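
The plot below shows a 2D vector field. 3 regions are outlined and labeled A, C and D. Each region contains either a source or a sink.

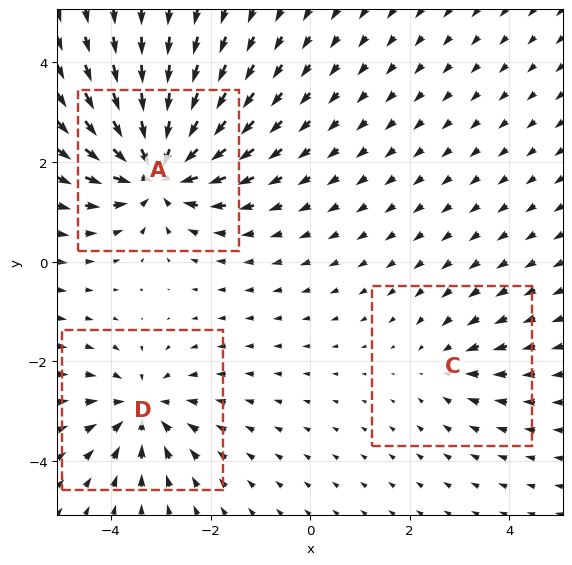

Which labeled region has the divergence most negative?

Divergence at each region's feature centre — A: about -6, C: about -2, D: about -4. Region A is most negative.

A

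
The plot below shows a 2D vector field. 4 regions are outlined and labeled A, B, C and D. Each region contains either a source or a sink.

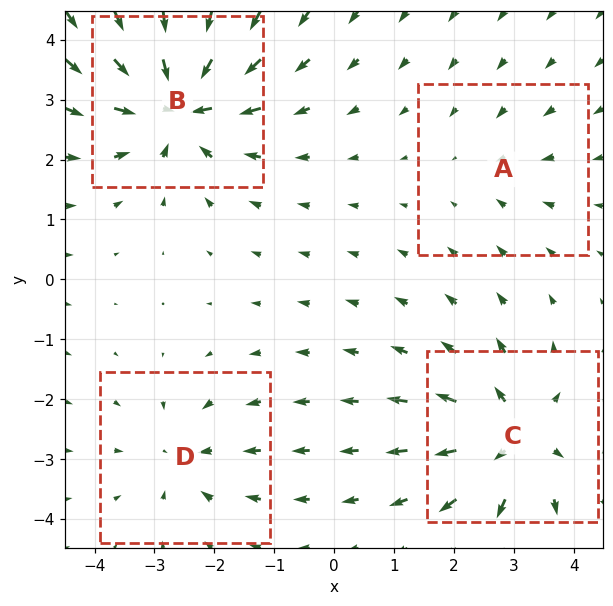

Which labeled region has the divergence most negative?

B

Divergence at each region's feature centre — A: about -2, B: about -7, C: about +6, D: about -4. Region B is most negative.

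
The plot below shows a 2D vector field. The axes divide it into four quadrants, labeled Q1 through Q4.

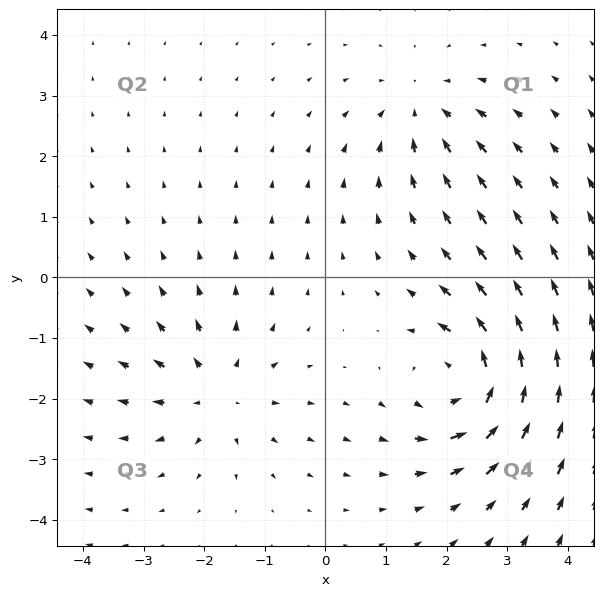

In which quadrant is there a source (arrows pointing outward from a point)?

Q3

The source sits at approximately (-1.8, -1.9), which lies in quadrant Q3. The divergence there is about +3, positive as expected for a source.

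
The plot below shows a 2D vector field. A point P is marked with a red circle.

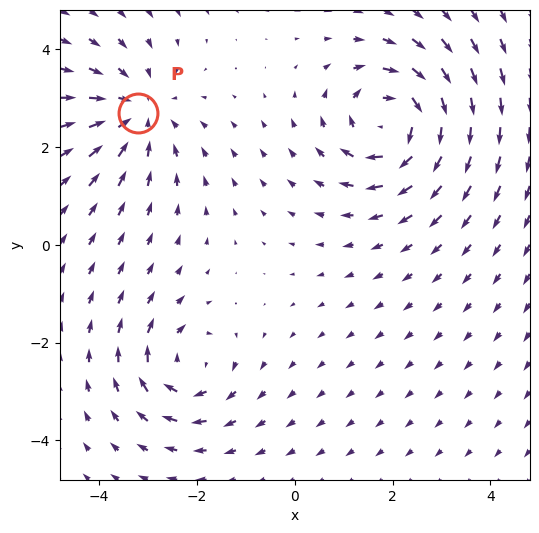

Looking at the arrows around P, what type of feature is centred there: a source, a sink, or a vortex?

sink

At P (-3.2, 2.7) the arrows converge inward. Divergence about -3, curl ≈0 — negative divergence with near-zero curl is a sink.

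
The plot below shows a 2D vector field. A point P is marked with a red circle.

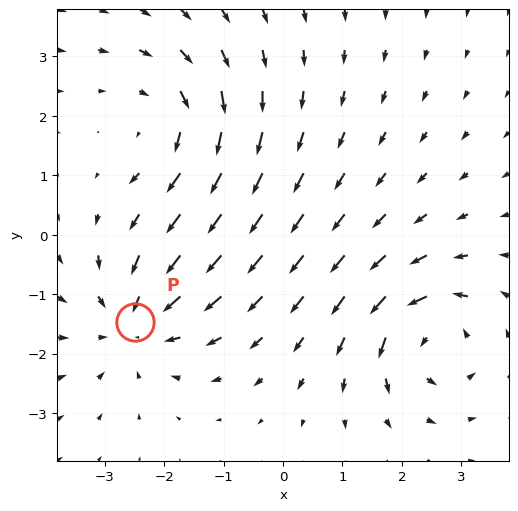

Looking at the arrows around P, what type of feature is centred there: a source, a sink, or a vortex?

sink

At P (-2.5, -1.5) the arrows converge inward. Divergence about -4, curl ≈0 — negative divergence with near-zero curl is a sink.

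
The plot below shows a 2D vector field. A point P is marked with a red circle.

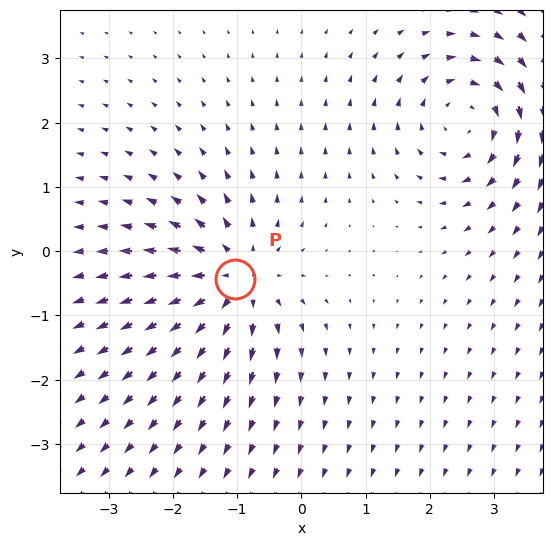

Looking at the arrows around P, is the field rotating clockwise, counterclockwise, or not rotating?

not rotating

Near P at (-1.0, -0.4) the arrows show no circulation. The curl there is ≈0.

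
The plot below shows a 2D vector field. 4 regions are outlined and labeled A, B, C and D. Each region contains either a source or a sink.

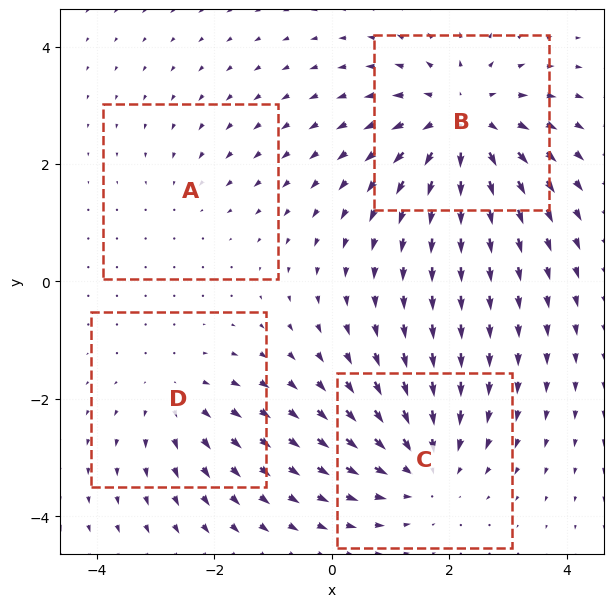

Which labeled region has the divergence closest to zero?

A

Divergence at each region's feature centre — A: about -2, B: about +6, C: about -4, D: about +3. Region A is closest to zero.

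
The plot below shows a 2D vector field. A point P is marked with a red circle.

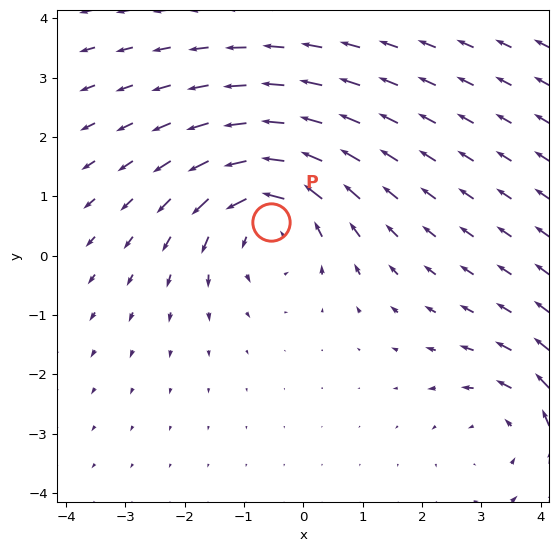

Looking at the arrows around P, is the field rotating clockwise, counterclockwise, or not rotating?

Near P at (-0.5, 0.6) the arrows circulate counterclockwise. The curl (z-component) there is about +4; positive curl means counterclockwise rotation.

counterclockwise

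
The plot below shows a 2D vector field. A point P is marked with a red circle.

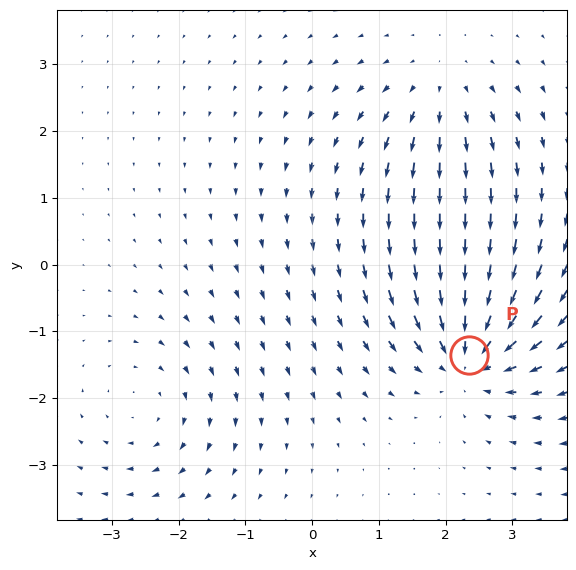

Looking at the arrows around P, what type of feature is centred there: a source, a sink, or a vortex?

sink

At P (2.4, -1.4) the arrows converge inward. Divergence about -5, curl ≈0 — negative divergence with near-zero curl is a sink.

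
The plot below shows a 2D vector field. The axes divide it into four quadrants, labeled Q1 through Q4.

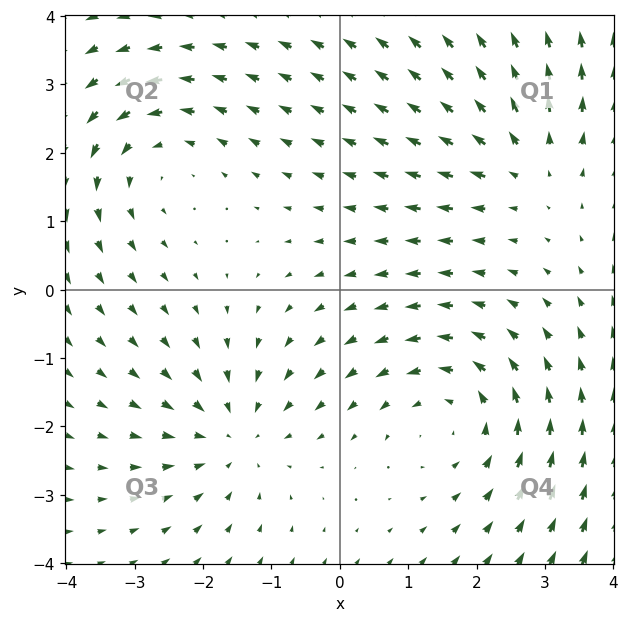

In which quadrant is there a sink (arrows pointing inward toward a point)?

The sink sits at approximately (-1.6, -2.1), which lies in quadrant Q3. The divergence there is about -4, negative as expected for a sink.

Q3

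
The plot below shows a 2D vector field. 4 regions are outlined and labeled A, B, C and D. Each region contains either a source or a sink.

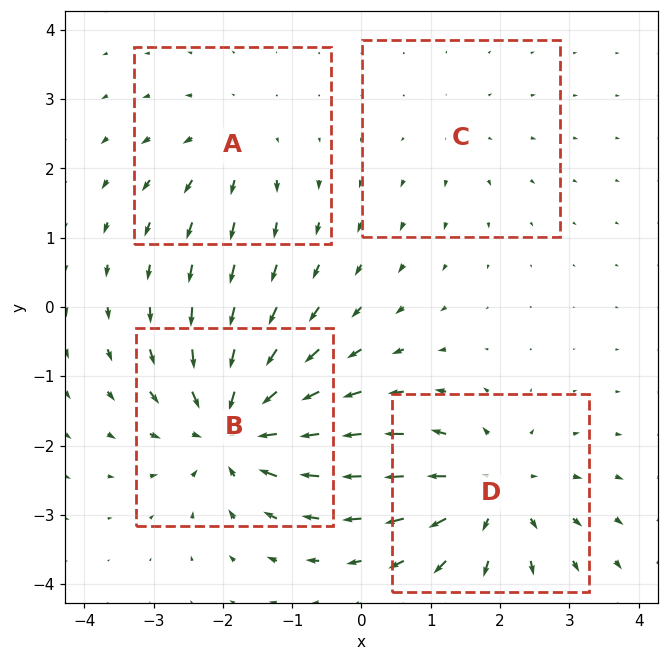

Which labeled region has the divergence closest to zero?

Divergence at each region's feature centre — A: about +3, B: about -7, C: about +2, D: about +5. Region C is closest to zero.

C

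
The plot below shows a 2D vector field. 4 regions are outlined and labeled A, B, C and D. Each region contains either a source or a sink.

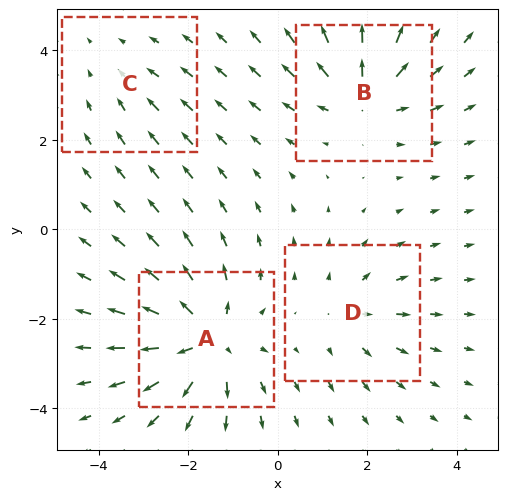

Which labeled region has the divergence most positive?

Divergence at each region's feature centre — A: about +7, B: about +5, C: about -2, D: about +3. Region A is most positive.

A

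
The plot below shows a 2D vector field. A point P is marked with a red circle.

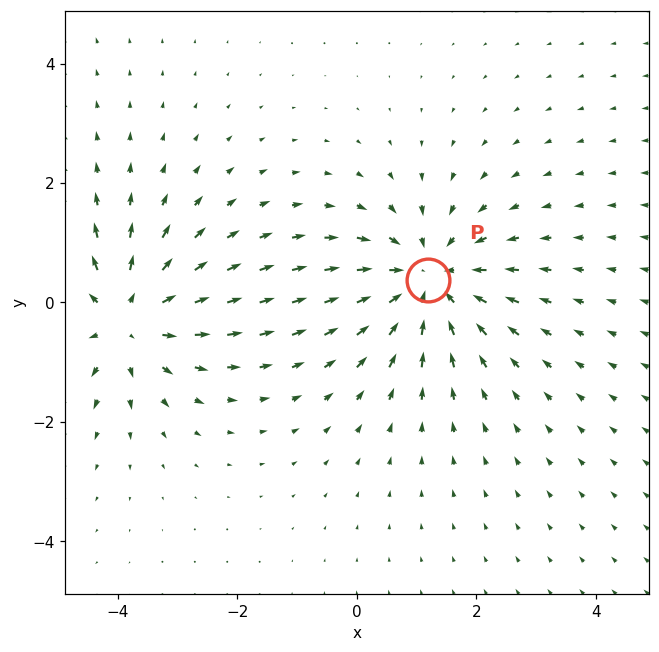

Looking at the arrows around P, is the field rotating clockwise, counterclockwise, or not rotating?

Near P at (1.2, 0.4) the arrows show no circulation. The curl there is ≈0.

not rotating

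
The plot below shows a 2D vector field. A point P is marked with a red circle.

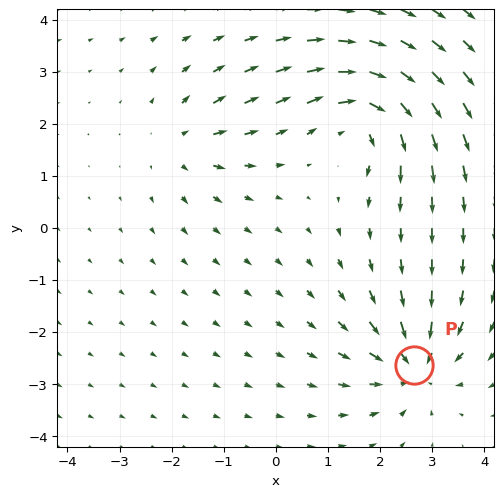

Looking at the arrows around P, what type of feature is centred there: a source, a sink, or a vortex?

sink

At P (2.7, -2.6) the arrows converge inward. Divergence about -5, curl ≈0 — negative divergence with near-zero curl is a sink.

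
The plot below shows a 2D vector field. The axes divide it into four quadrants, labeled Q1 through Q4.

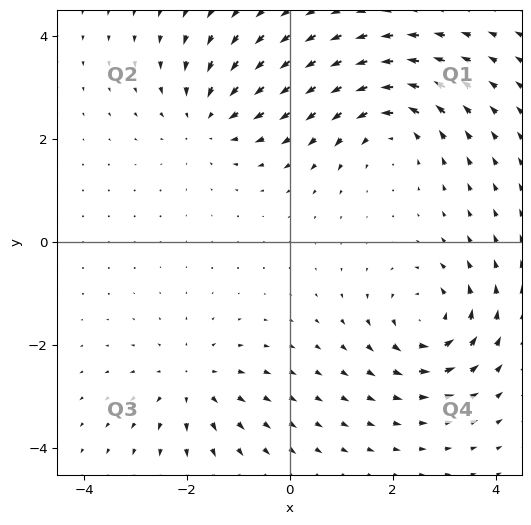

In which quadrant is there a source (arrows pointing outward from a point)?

The source sits at approximately (-1.9, -2.7), which lies in quadrant Q3. The divergence there is about +4, positive as expected for a source.

Q3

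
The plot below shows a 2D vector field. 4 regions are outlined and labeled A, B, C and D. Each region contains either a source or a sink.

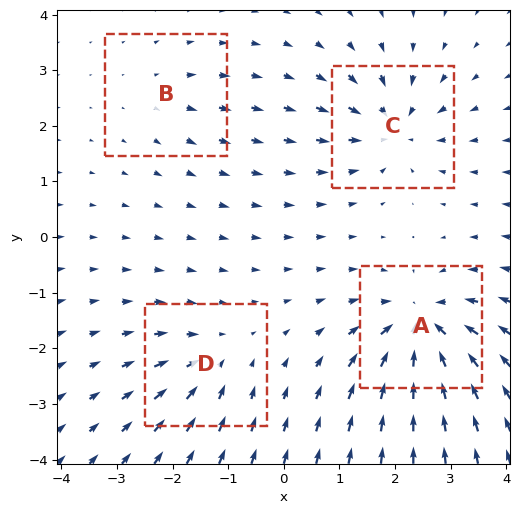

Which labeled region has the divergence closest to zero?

Divergence at each region's feature centre — A: about -8, B: about +3, C: about -6, D: about -4. Region B is closest to zero.

B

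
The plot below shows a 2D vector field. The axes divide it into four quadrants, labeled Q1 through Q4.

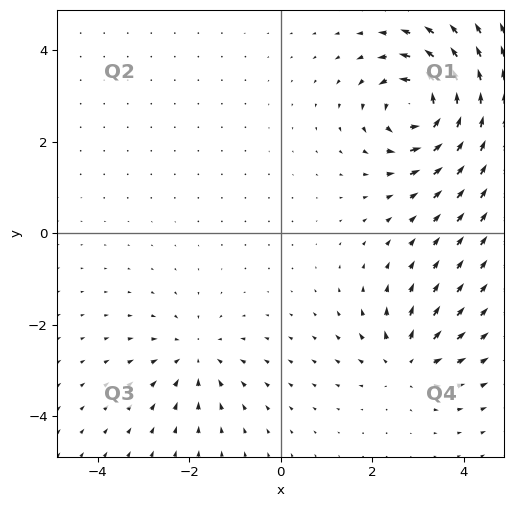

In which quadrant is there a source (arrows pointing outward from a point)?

The source sits at approximately (2.7, -2.8), which lies in quadrant Q4. The divergence there is about +4, positive as expected for a source.

Q4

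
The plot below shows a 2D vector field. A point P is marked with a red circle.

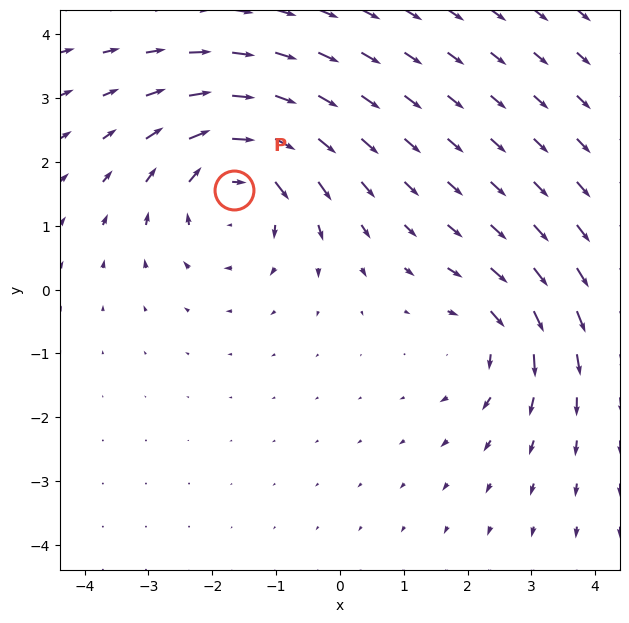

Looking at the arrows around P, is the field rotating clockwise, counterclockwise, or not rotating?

clockwise

Near P at (-1.7, 1.6) the arrows circulate clockwise. The curl (z-component) there is about -4; negative curl means clockwise rotation.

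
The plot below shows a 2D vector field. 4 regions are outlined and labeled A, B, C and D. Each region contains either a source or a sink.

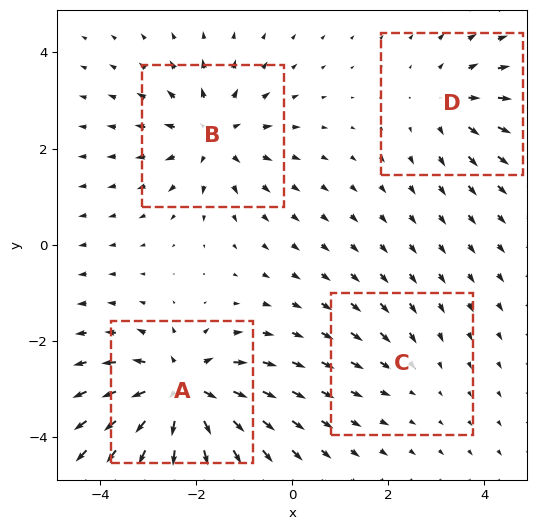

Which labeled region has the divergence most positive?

A

Divergence at each region's feature centre — A: about +8, B: about +5, C: about -2, D: about +4. Region A is most positive.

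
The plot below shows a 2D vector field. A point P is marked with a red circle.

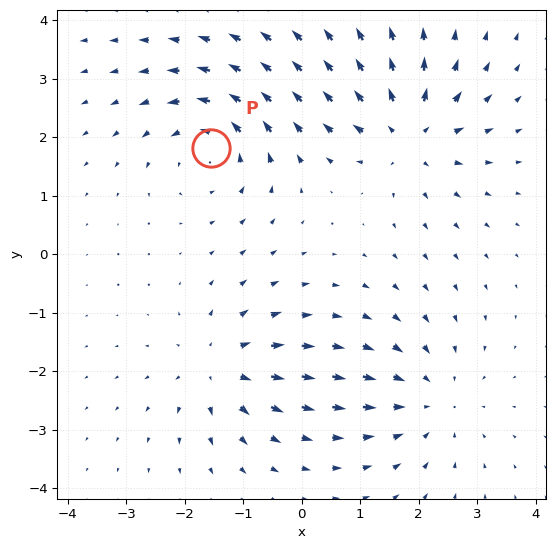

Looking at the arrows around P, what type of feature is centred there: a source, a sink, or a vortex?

vortex

At P (-1.5, 1.8) the arrows circulate counterclockwise. Divergence ≈0, curl about +4 — near-zero divergence with nonzero curl is a vortex.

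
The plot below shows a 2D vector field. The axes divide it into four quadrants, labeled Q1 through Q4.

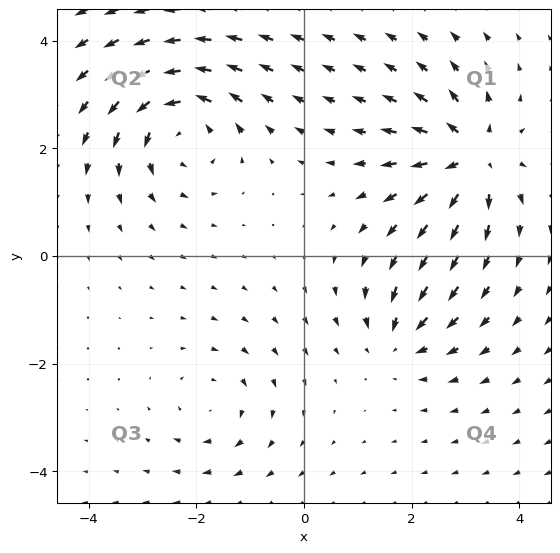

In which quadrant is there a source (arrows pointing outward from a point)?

The source sits at approximately (3.1, 1.8), which lies in quadrant Q1. The divergence there is about +6, positive as expected for a source.

Q1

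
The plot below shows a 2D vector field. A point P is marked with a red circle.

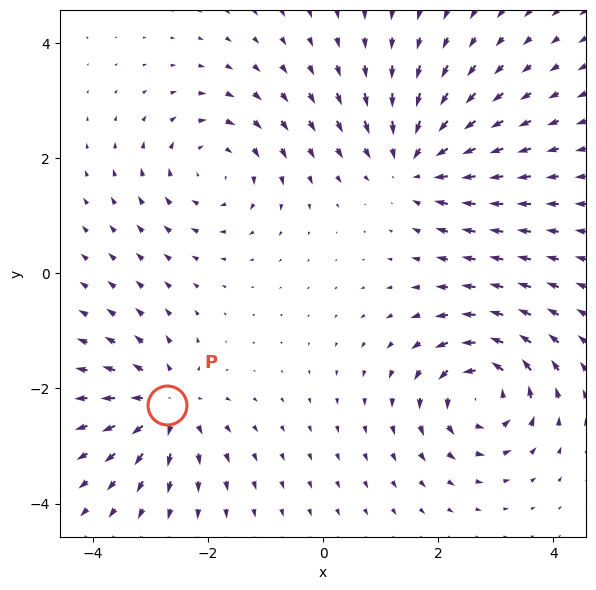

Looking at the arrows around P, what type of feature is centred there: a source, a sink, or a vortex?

source

At P (-2.7, -2.3) the arrows spread outward. Divergence about +6, curl ≈0 — positive divergence with near-zero curl is a source.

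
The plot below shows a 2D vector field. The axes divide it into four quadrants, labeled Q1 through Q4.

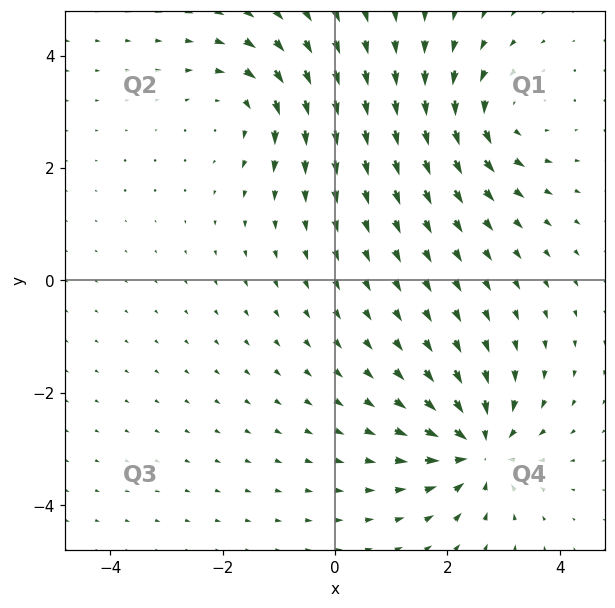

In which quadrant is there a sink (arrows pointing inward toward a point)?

The sink sits at approximately (2.6, -3.0), which lies in quadrant Q4. The divergence there is about -6, negative as expected for a sink.

Q4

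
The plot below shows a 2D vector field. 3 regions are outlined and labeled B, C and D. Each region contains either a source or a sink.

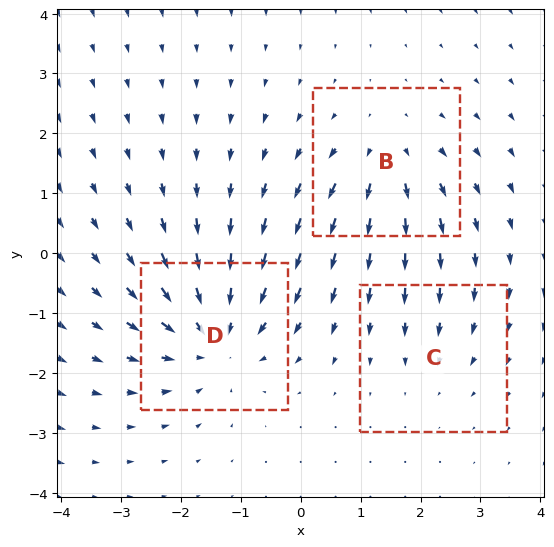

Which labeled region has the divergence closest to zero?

C

Divergence at each region's feature centre — B: about +3, C: about -2, D: about -5. Region C is closest to zero.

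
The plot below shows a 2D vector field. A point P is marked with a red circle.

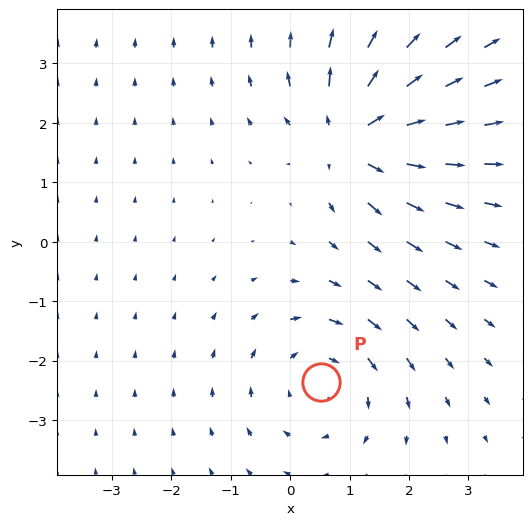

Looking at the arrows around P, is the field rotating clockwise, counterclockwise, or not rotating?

clockwise

Near P at (0.5, -2.4) the arrows circulate clockwise. The curl (z-component) there is about -2; negative curl means clockwise rotation.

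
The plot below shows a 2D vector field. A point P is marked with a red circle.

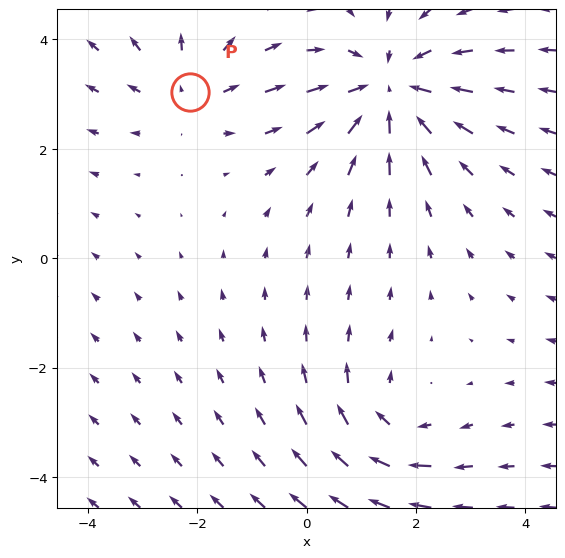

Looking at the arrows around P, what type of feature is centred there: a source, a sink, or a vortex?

At P (-2.1, 3.0) the arrows spread outward. Divergence about +2, curl ≈0 — positive divergence with near-zero curl is a source.

source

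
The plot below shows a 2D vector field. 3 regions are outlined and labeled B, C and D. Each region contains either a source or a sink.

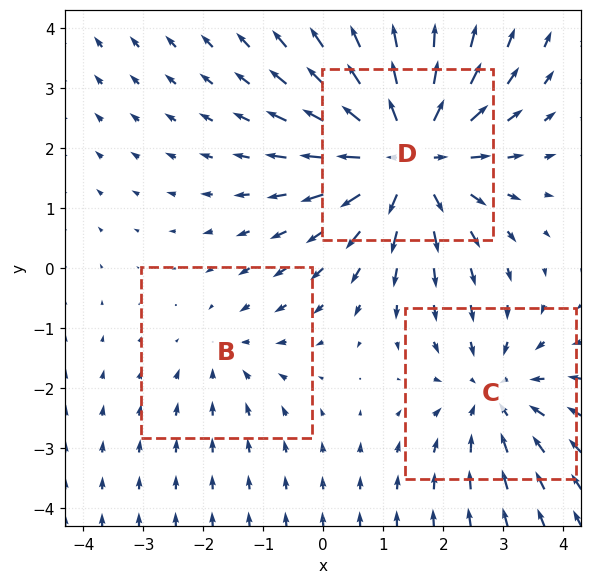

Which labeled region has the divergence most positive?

Divergence at each region's feature centre — B: about -2, C: about -3, D: about +5. Region D is most positive.

D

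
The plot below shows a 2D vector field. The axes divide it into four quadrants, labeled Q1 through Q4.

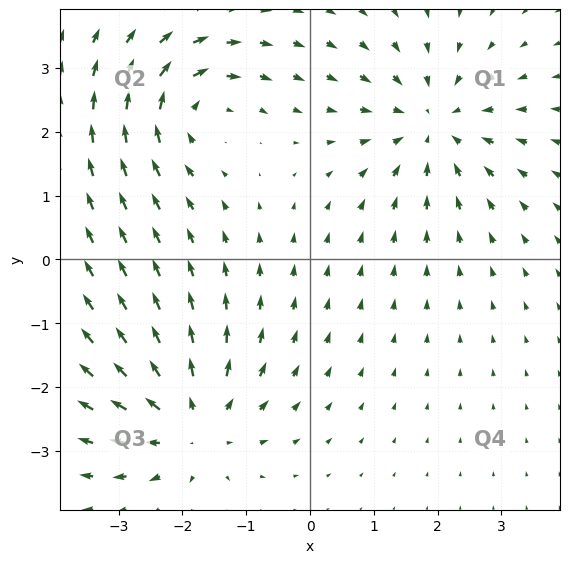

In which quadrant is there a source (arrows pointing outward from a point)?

Q3

The source sits at approximately (-1.9, -2.6), which lies in quadrant Q3. The divergence there is about +5, positive as expected for a source.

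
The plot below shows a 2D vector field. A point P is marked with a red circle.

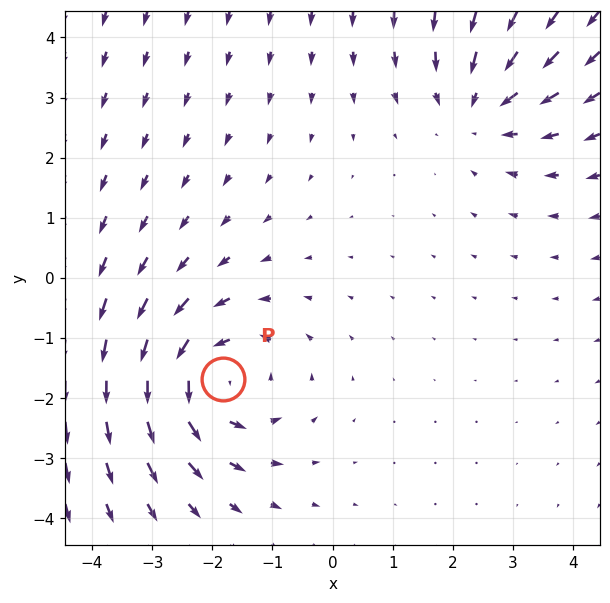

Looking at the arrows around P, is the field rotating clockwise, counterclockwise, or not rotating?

counterclockwise

Near P at (-1.8, -1.7) the arrows circulate counterclockwise. The curl (z-component) there is about +4; positive curl means counterclockwise rotation.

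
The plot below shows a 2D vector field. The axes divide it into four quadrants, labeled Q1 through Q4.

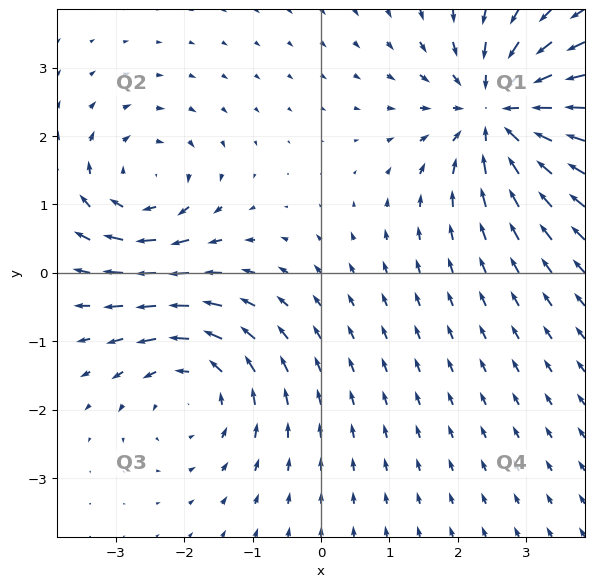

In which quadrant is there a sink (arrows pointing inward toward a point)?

The sink sits at approximately (2.6, 2.4), which lies in quadrant Q1. The divergence there is about -5, negative as expected for a sink.

Q1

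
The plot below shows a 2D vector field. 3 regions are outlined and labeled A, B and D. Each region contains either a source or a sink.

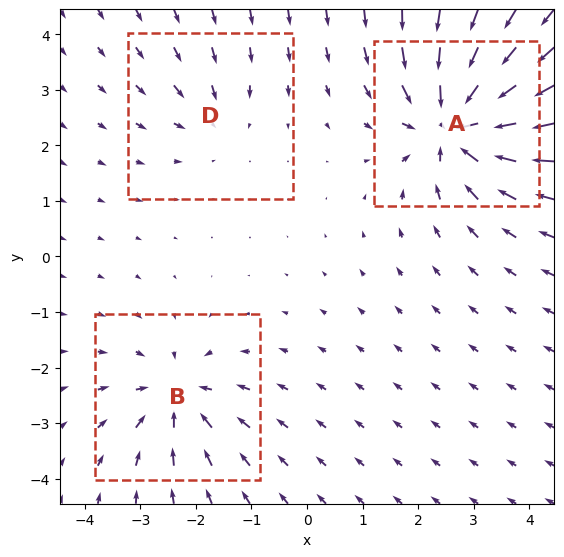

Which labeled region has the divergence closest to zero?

Divergence at each region's feature centre — A: about -6, B: about -4, D: about -2. Region D is closest to zero.

D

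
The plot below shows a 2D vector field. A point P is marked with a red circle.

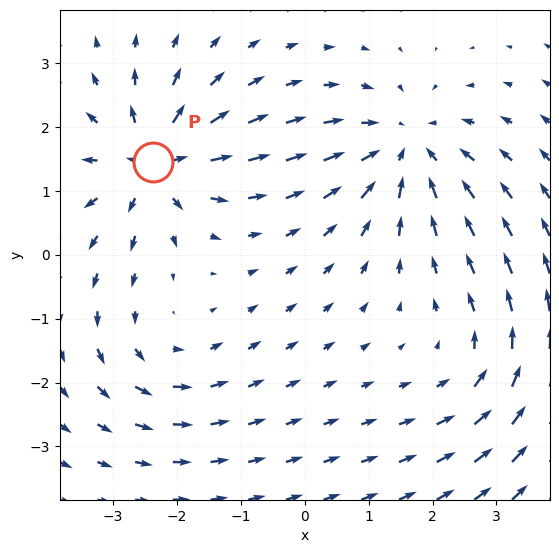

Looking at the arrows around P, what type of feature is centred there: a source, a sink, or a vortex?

source

At P (-2.4, 1.4) the arrows spread outward. Divergence about +5, curl ≈0 — positive divergence with near-zero curl is a source.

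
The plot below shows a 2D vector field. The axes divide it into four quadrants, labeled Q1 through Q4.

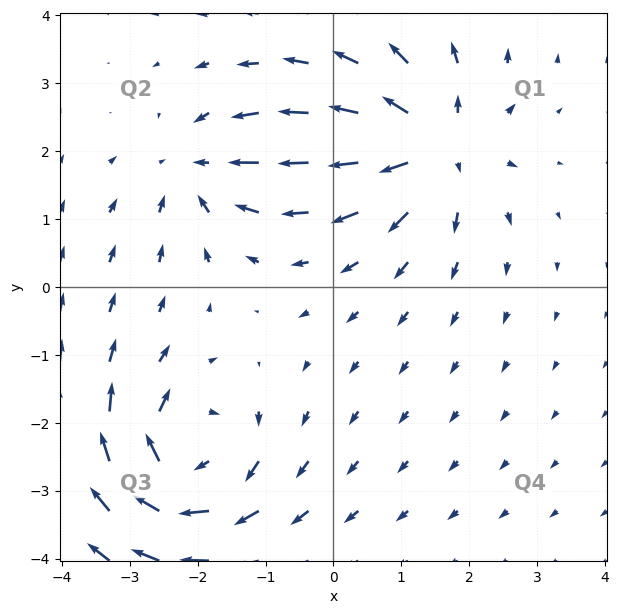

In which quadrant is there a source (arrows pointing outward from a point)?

The source sits at approximately (1.5, 2.1), which lies in quadrant Q1. The divergence there is about +5, positive as expected for a source.

Q1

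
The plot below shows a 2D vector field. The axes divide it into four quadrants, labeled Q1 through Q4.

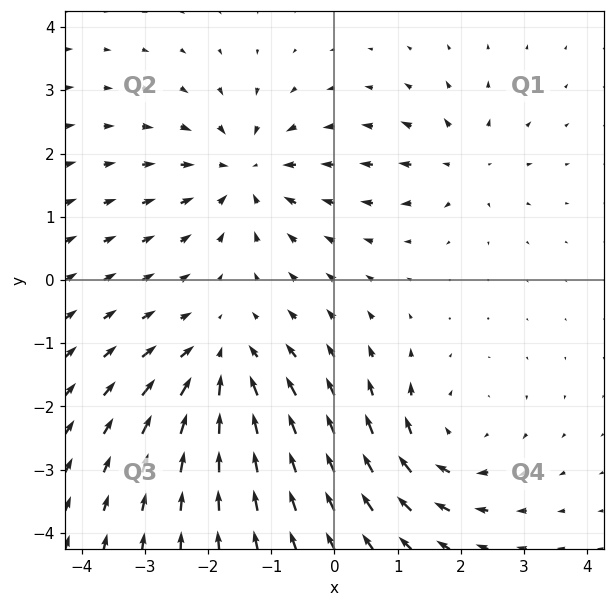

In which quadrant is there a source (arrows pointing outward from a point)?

The source sits at approximately (2.0, 1.8), which lies in quadrant Q1. The divergence there is about +4, positive as expected for a source.

Q1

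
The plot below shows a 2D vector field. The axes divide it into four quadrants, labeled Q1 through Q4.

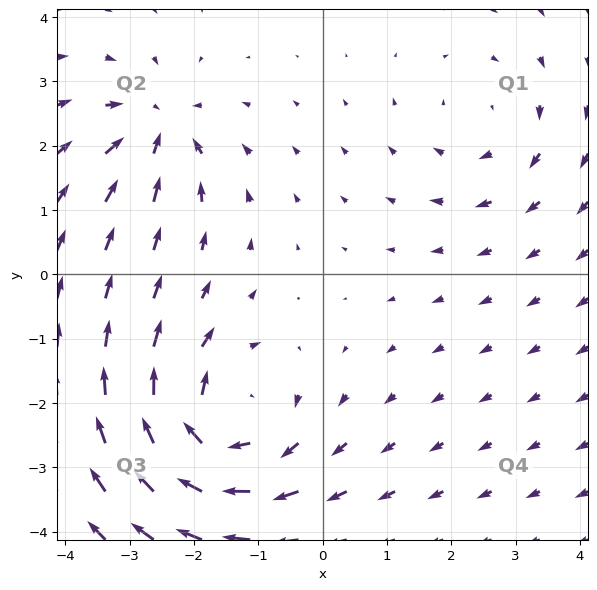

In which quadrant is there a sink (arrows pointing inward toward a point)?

Q2

The sink sits at approximately (-2.6, 2.2), which lies in quadrant Q2. The divergence there is about -4, negative as expected for a sink.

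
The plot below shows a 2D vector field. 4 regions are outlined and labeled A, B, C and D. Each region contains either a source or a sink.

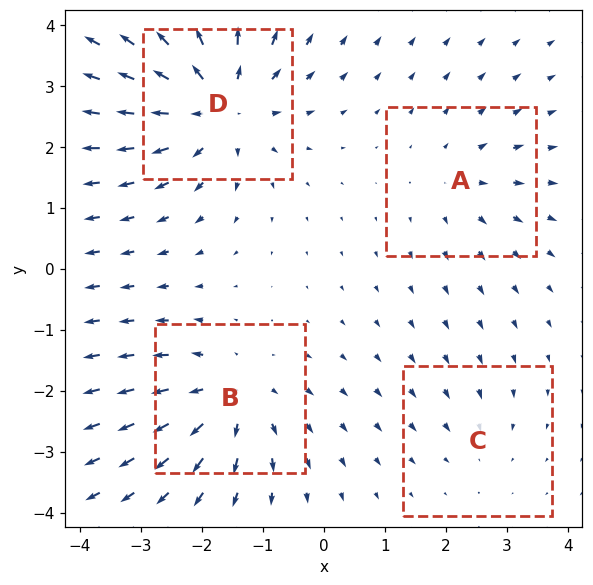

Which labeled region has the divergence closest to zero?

Divergence at each region's feature centre — A: about +3, B: about +5, C: about -2, D: about +7. Region C is closest to zero.

C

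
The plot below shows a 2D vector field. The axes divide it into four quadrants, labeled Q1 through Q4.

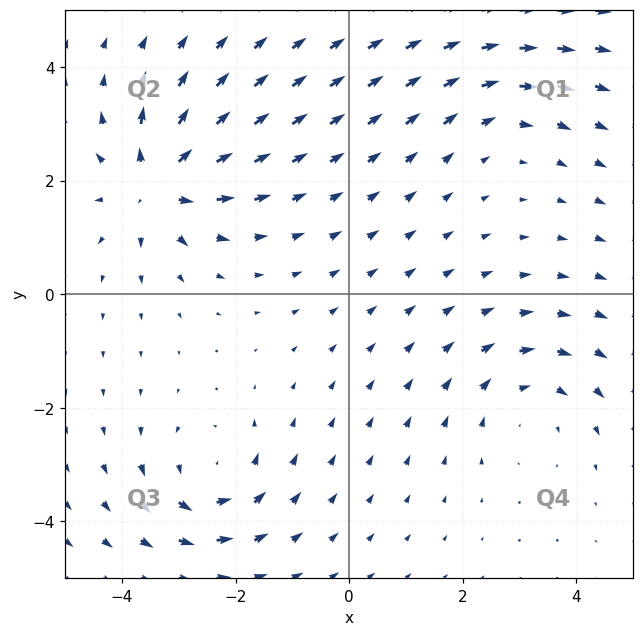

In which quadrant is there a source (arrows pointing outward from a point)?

Q2

The source sits at approximately (-3.4, 1.9), which lies in quadrant Q2. The divergence there is about +5, positive as expected for a source.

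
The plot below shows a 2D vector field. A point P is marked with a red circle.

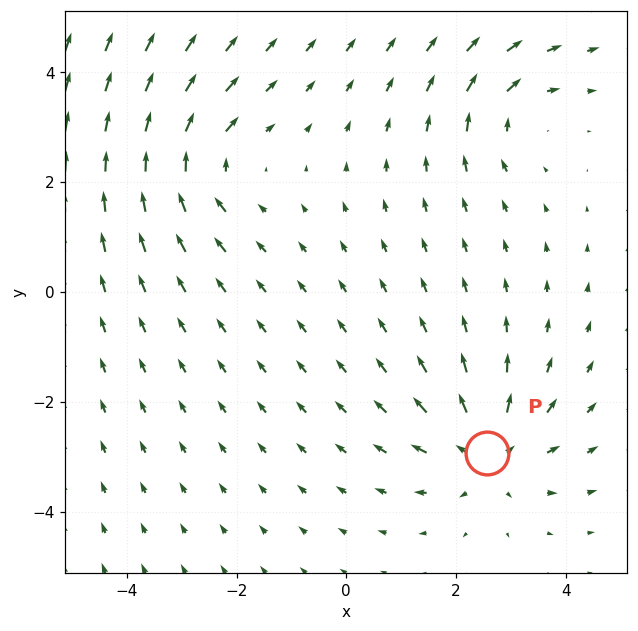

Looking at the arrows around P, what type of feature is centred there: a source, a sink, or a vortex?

At P (2.6, -2.9) the arrows spread outward. Divergence about +4, curl ≈0 — positive divergence with near-zero curl is a source.

source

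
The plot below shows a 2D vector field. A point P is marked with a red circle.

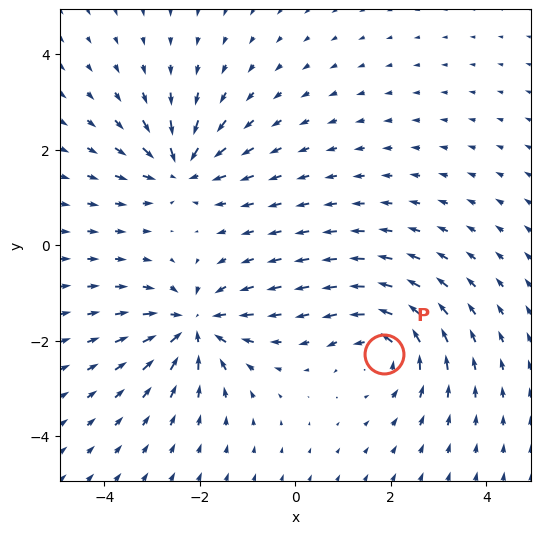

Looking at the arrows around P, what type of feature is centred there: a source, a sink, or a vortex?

At P (1.9, -2.3) the arrows circulate counterclockwise. Divergence ≈0, curl about +4 — near-zero divergence with nonzero curl is a vortex.

vortex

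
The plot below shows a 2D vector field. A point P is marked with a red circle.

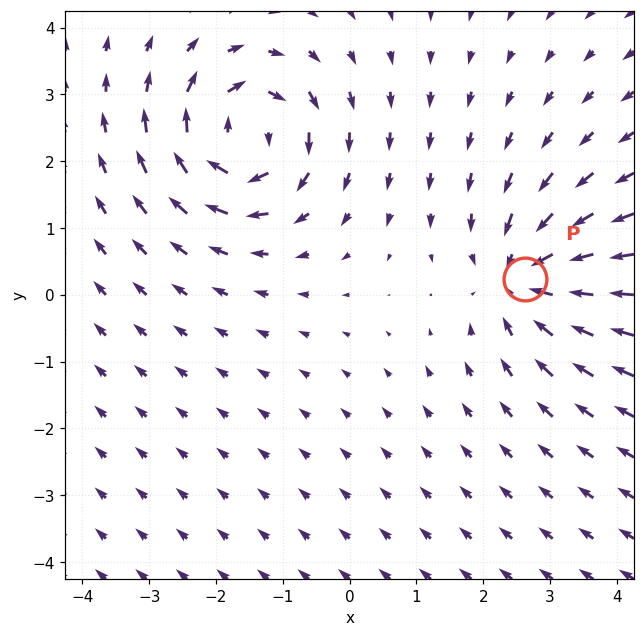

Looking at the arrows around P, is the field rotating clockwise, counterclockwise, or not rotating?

not rotating

Near P at (2.6, 0.2) the arrows show no circulation. The curl there is ≈0.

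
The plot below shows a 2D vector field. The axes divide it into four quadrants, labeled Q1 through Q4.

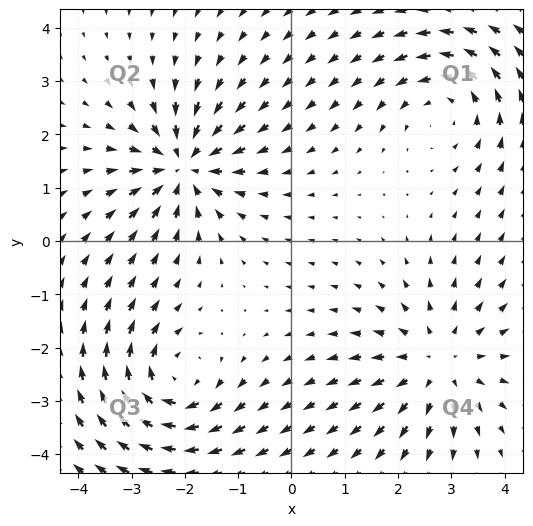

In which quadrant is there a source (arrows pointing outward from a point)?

The source sits at approximately (2.8, -2.3), which lies in quadrant Q4. The divergence there is about +3, positive as expected for a source.

Q4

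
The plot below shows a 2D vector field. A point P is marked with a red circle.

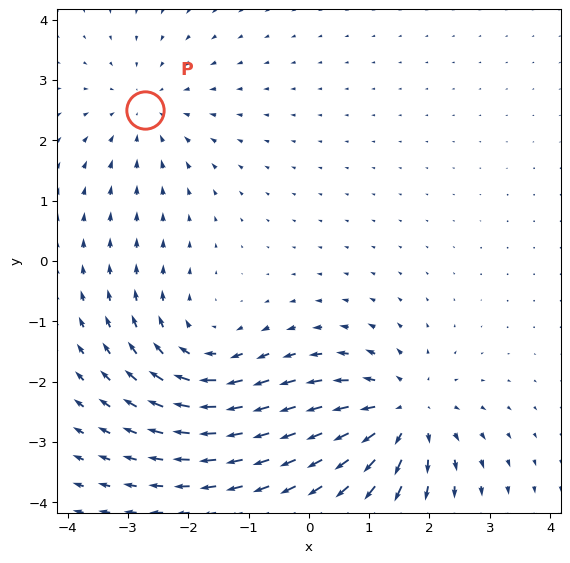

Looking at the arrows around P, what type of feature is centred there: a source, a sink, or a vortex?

sink

At P (-2.7, 2.5) the arrows converge inward. Divergence about -3, curl ≈0 — negative divergence with near-zero curl is a sink.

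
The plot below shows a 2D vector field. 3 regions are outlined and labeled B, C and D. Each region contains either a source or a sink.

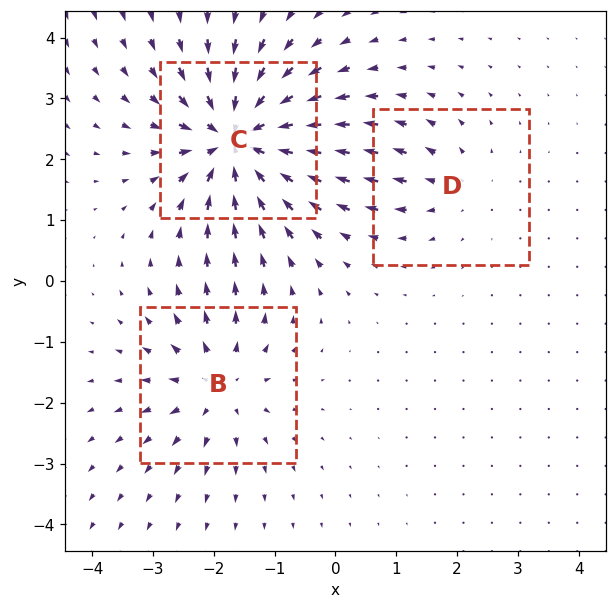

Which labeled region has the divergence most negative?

C

Divergence at each region's feature centre — B: about +4, C: about -6, D: about +2. Region C is most negative.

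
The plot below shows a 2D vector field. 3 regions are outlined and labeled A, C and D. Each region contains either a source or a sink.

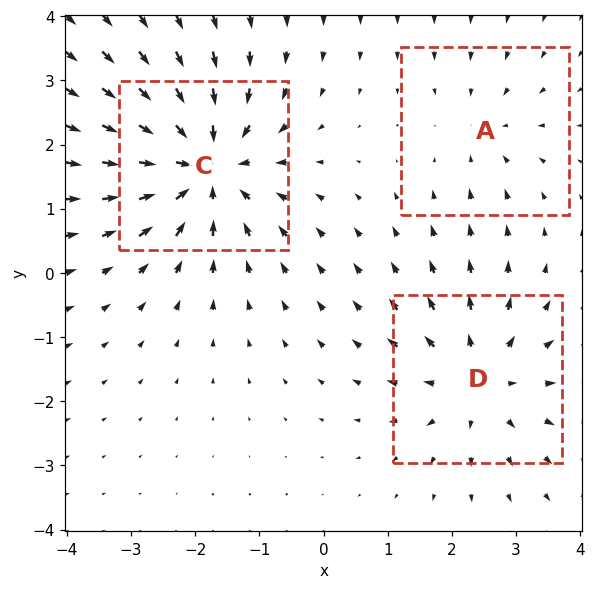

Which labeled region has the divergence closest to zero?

Divergence at each region's feature centre — A: about -2, C: about -5, D: about +3. Region A is closest to zero.

A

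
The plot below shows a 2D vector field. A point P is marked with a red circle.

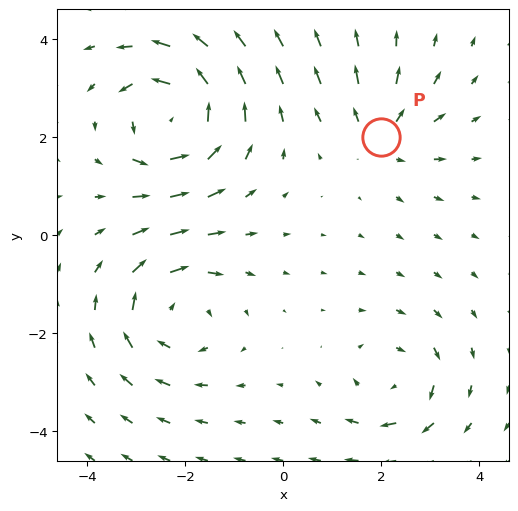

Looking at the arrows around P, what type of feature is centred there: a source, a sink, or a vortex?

source

At P (2.0, 2.0) the arrows spread outward. Divergence about +3, curl ≈0 — positive divergence with near-zero curl is a source.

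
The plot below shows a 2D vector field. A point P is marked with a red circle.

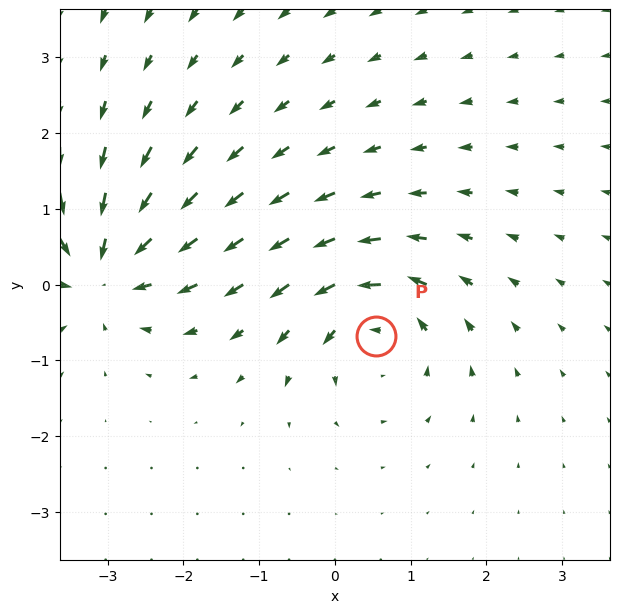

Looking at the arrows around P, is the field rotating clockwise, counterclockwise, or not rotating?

Near P at (0.5, -0.7) the arrows circulate counterclockwise. The curl (z-component) there is about +5; positive curl means counterclockwise rotation.

counterclockwise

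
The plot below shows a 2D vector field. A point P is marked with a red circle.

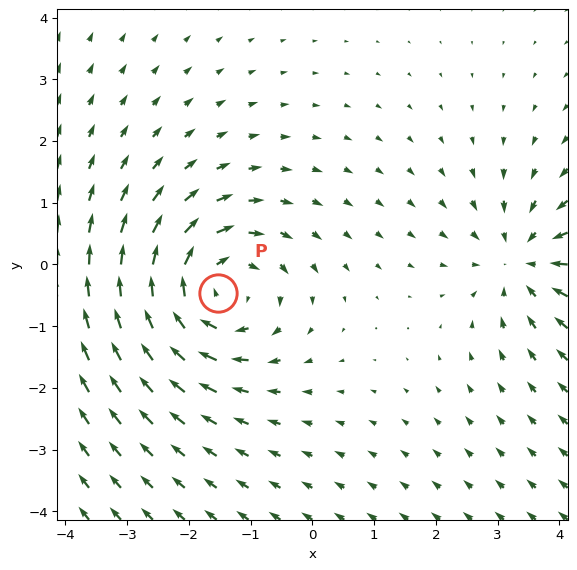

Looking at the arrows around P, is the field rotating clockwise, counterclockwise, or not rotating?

Near P at (-1.5, -0.5) the arrows circulate clockwise. The curl (z-component) there is about -5; negative curl means clockwise rotation.

clockwise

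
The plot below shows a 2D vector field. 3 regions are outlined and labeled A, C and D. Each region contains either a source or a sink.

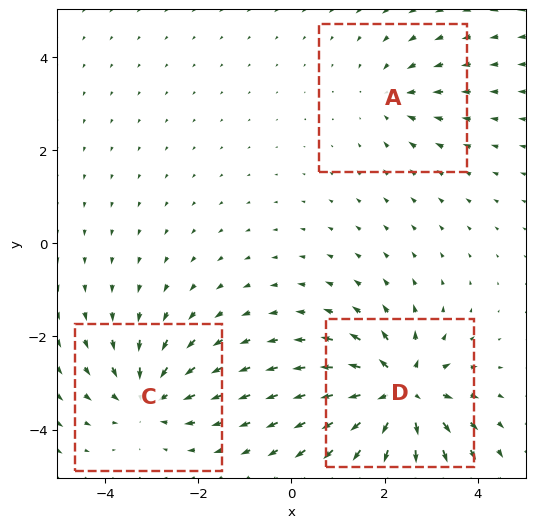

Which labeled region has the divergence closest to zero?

A

Divergence at each region's feature centre — A: about -2, C: about -4, D: about +6. Region A is closest to zero.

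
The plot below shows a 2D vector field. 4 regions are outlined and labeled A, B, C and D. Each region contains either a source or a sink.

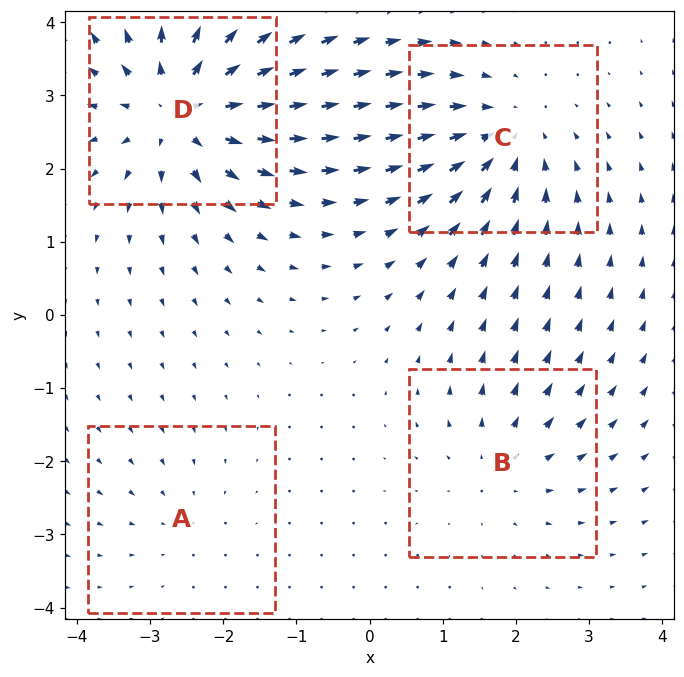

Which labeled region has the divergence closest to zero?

A

Divergence at each region's feature centre — A: about -2, B: about +3, C: about -5, D: about +7. Region A is closest to zero.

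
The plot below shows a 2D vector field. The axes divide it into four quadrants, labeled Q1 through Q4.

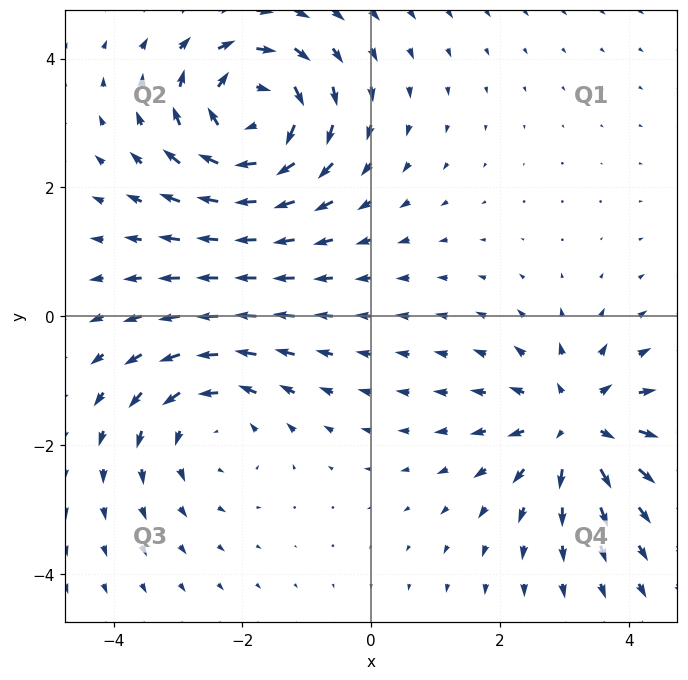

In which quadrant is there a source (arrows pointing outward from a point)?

Q4

The source sits at approximately (3.2, -1.7), which lies in quadrant Q4. The divergence there is about +4, positive as expected for a source.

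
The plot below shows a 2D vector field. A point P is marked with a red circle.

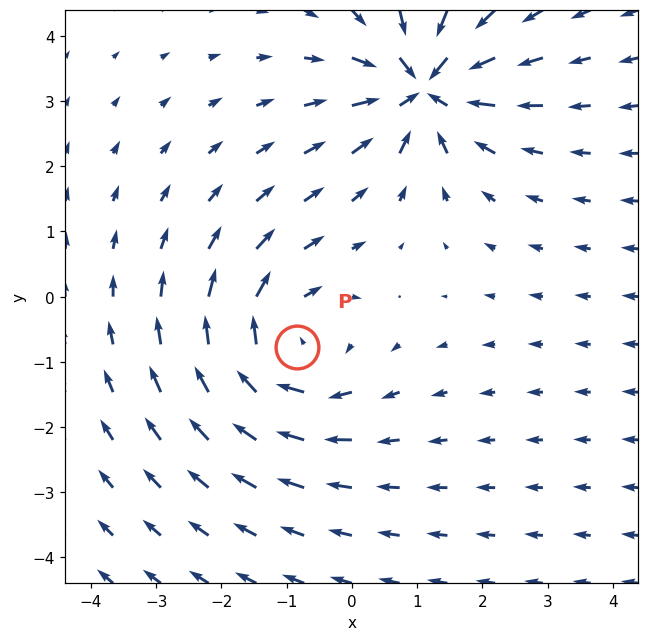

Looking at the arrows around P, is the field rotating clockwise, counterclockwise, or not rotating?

Near P at (-0.8, -0.8) the arrows circulate clockwise. The curl (z-component) there is about -4; negative curl means clockwise rotation.

clockwise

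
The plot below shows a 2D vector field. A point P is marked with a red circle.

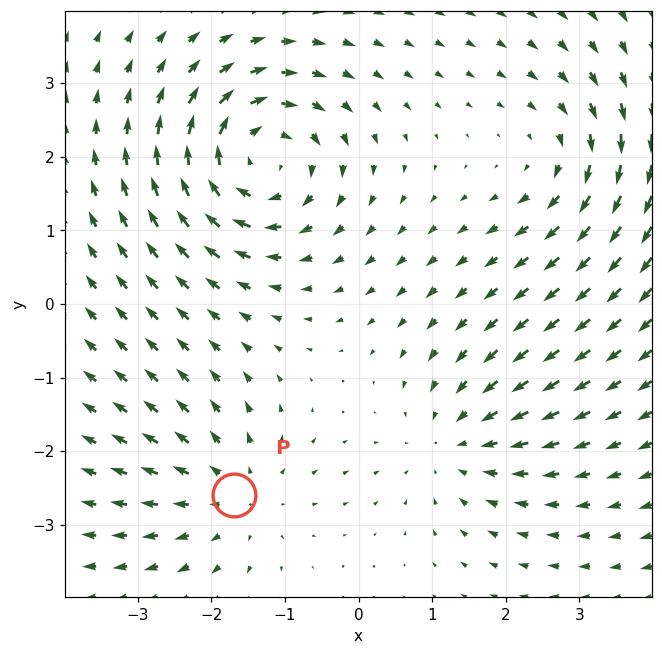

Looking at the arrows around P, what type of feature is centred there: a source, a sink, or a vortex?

source

At P (-1.7, -2.6) the arrows spread outward. Divergence about +3, curl ≈0 — positive divergence with near-zero curl is a source.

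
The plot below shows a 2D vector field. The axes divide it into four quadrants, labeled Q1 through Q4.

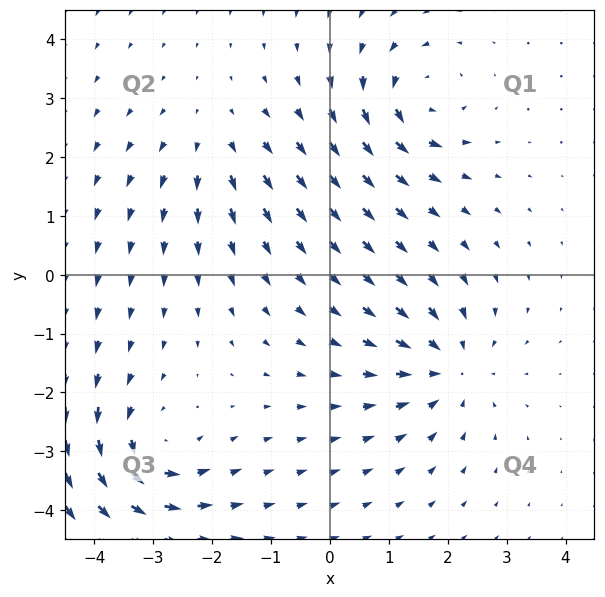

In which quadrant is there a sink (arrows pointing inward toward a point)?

The sink sits at approximately (2.0, -1.6), which lies in quadrant Q4. The divergence there is about -5, negative as expected for a sink.

Q4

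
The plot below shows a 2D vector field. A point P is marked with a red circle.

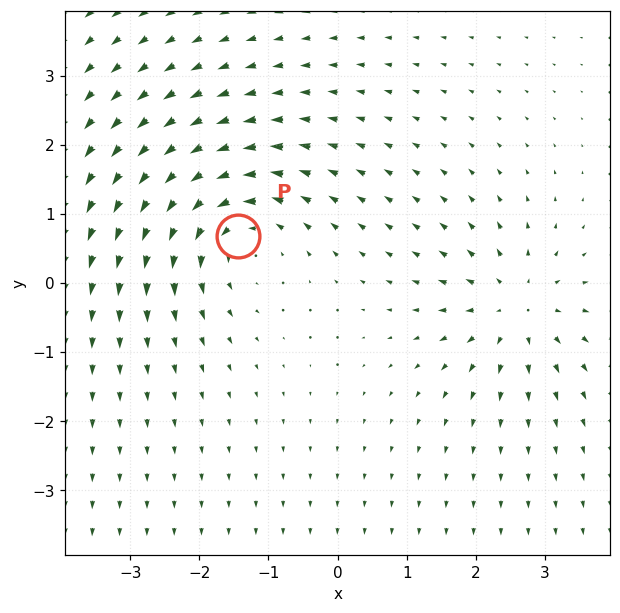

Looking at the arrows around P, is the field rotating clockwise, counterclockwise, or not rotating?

counterclockwise

Near P at (-1.4, 0.7) the arrows circulate counterclockwise. The curl (z-component) there is about +4; positive curl means counterclockwise rotation.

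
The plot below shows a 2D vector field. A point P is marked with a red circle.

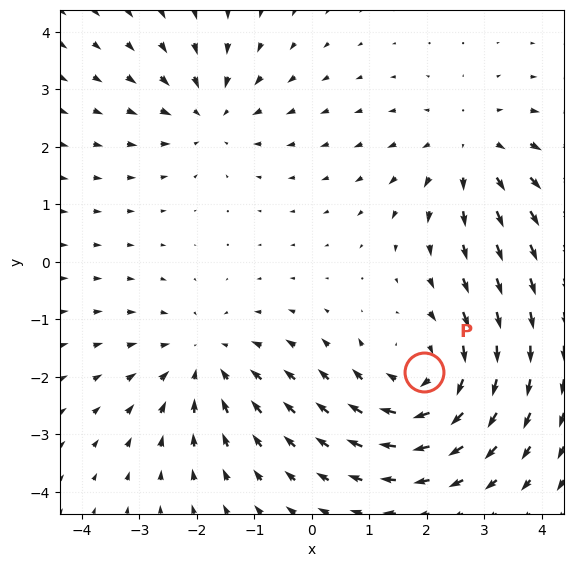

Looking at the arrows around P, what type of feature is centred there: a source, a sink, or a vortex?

vortex

At P (2.0, -1.9) the arrows circulate clockwise. Divergence ≈0, curl about -4 — near-zero divergence with nonzero curl is a vortex.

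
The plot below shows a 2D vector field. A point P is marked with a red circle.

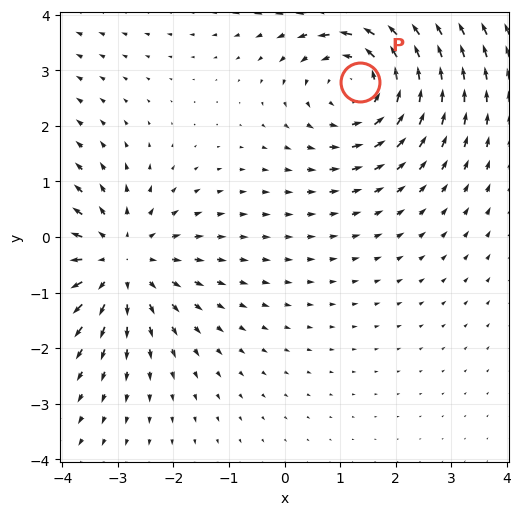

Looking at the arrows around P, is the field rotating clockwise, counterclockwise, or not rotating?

counterclockwise

Near P at (1.4, 2.8) the arrows circulate counterclockwise. The curl (z-component) there is about +4; positive curl means counterclockwise rotation.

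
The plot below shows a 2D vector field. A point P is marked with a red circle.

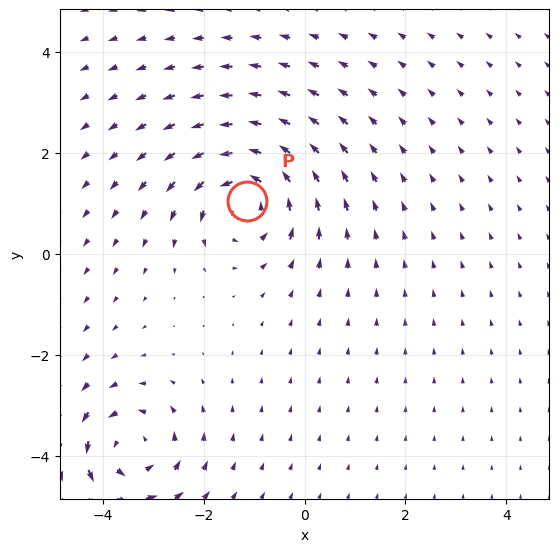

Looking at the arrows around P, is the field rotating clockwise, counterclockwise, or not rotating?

counterclockwise

Near P at (-1.1, 1.1) the arrows circulate counterclockwise. The curl (z-component) there is about +6; positive curl means counterclockwise rotation.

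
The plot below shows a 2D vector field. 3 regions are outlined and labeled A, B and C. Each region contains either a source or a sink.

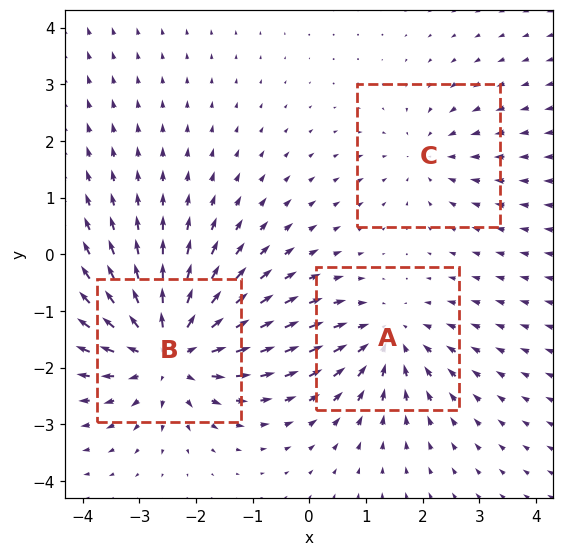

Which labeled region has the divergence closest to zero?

Divergence at each region's feature centre — A: about -3, B: about +5, C: about -2. Region C is closest to zero.

C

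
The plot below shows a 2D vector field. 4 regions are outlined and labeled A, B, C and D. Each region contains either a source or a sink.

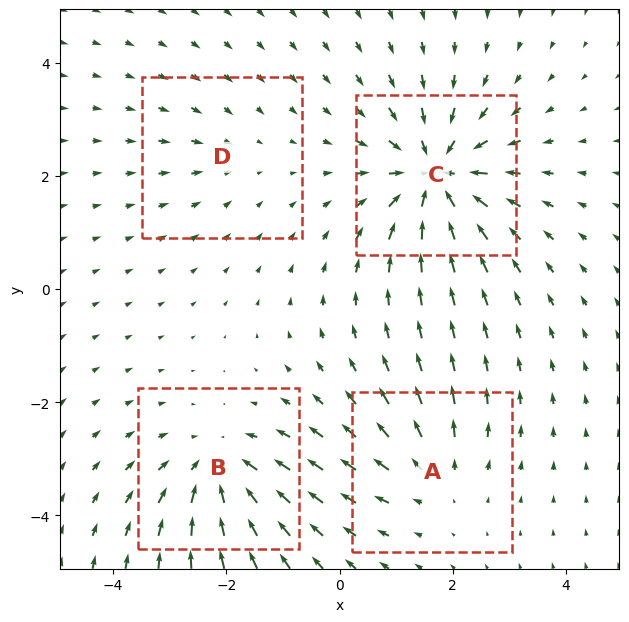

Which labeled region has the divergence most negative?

C

Divergence at each region's feature centre — A: about +3, B: about -5, C: about -7, D: about -2. Region C is most negative.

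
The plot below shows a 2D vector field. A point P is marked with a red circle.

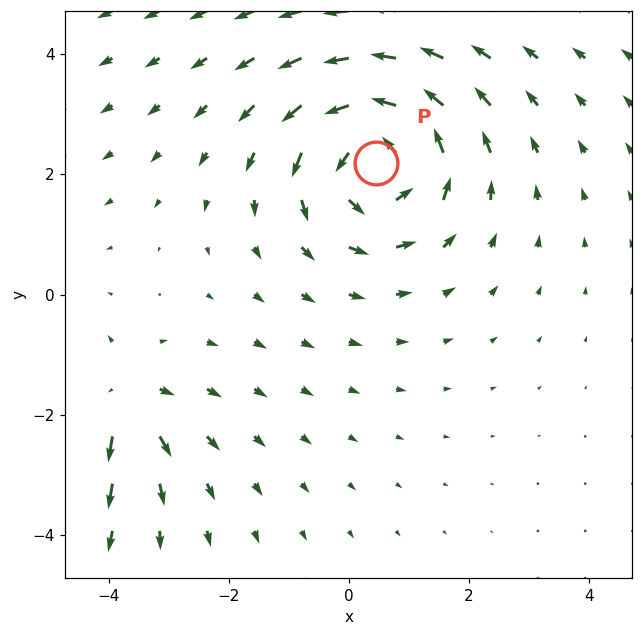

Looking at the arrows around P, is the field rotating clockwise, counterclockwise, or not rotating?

Near P at (0.5, 2.2) the arrows circulate counterclockwise. The curl (z-component) there is about +4; positive curl means counterclockwise rotation.

counterclockwise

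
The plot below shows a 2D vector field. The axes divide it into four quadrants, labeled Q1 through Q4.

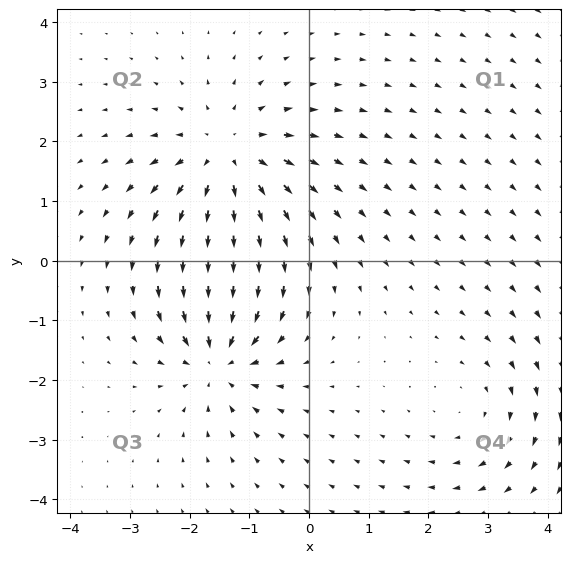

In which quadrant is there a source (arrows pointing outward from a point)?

The source sits at approximately (-1.4, 1.7), which lies in quadrant Q2. The divergence there is about +4, positive as expected for a source.

Q2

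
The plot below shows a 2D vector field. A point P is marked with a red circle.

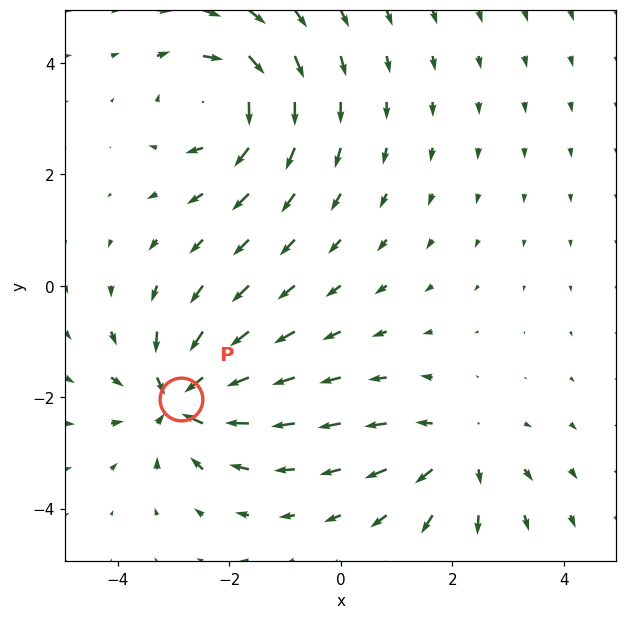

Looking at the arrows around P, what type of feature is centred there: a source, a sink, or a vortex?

sink

At P (-2.9, -2.0) the arrows converge inward. Divergence about -5, curl ≈0 — negative divergence with near-zero curl is a sink.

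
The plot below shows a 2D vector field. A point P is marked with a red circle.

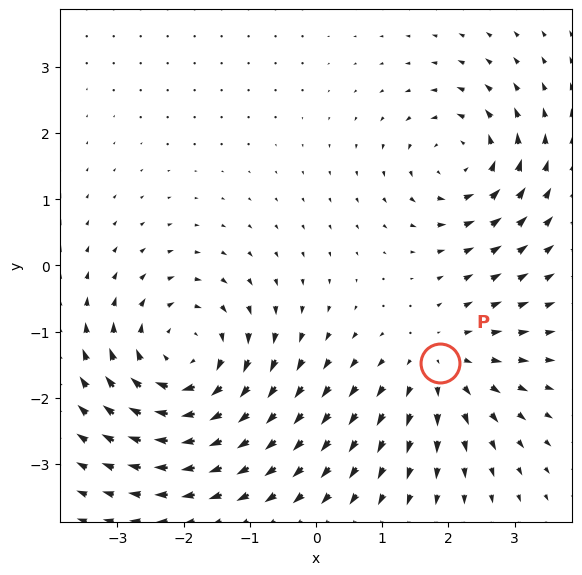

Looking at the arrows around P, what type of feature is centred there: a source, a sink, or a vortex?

source

At P (1.9, -1.5) the arrows spread outward. Divergence about +3, curl ≈0 — positive divergence with near-zero curl is a source.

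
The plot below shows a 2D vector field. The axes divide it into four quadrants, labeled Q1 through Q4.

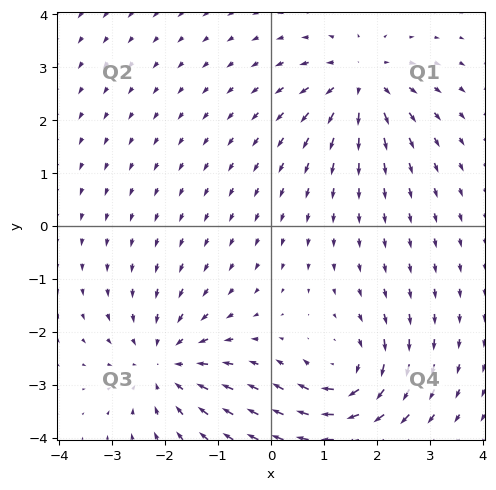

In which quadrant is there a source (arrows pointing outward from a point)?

The source sits at approximately (1.7, 2.7), which lies in quadrant Q1. The divergence there is about +5, positive as expected for a source.

Q1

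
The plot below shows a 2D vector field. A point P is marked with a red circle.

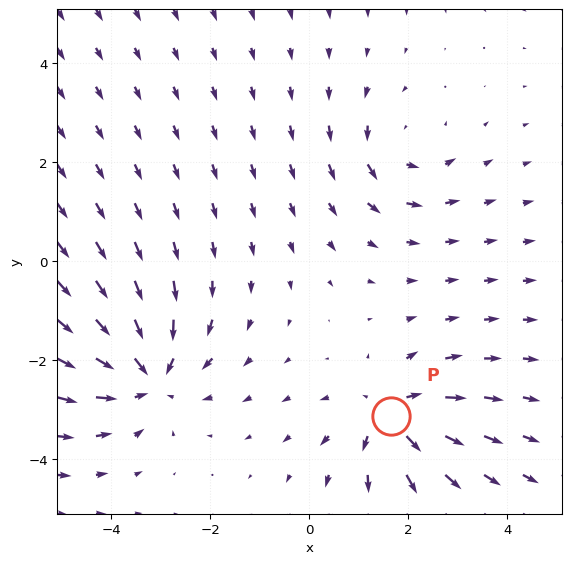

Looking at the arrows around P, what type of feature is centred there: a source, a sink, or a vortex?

source

At P (1.6, -3.1) the arrows spread outward. Divergence about +4, curl ≈0 — positive divergence with near-zero curl is a source.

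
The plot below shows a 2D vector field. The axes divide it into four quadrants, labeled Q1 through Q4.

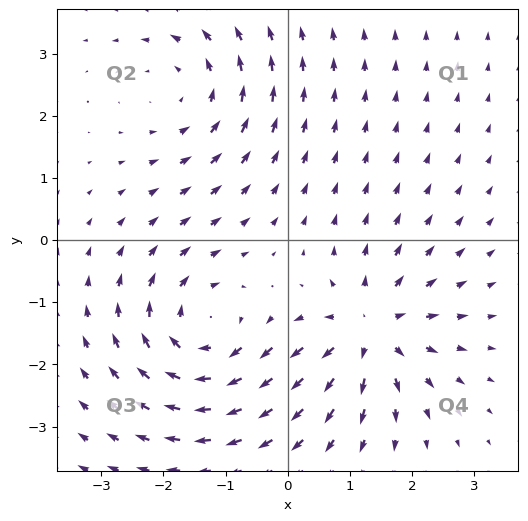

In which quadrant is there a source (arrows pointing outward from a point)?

The source sits at approximately (1.3, -1.5), which lies in quadrant Q4. The divergence there is about +5, positive as expected for a source.

Q4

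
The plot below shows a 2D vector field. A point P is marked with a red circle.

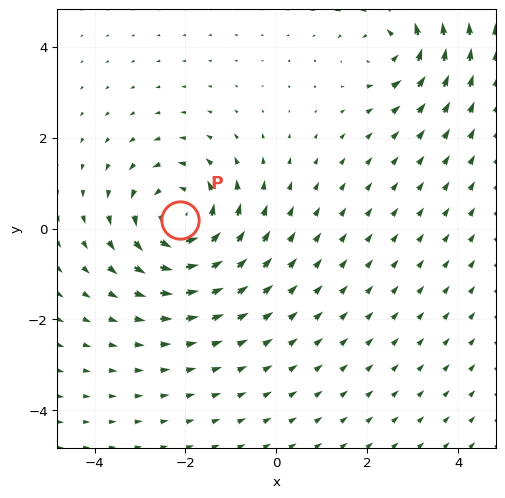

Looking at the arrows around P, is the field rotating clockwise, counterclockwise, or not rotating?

counterclockwise

Near P at (-2.1, 0.2) the arrows circulate counterclockwise. The curl (z-component) there is about +4; positive curl means counterclockwise rotation.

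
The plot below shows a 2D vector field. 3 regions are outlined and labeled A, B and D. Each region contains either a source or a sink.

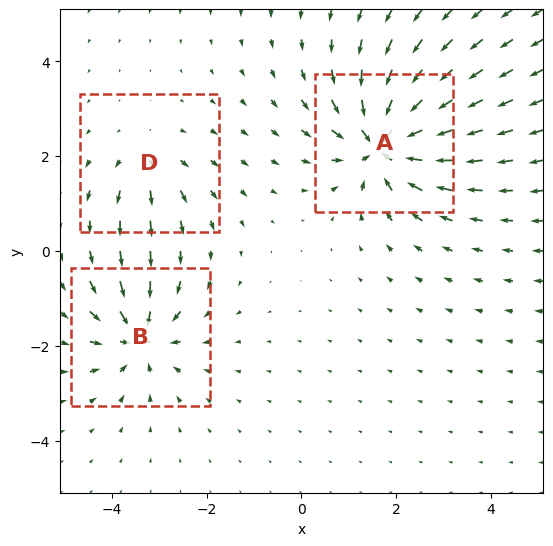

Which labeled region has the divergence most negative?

Divergence at each region's feature centre — A: about -6, B: about -4, D: about +2. Region A is most negative.

A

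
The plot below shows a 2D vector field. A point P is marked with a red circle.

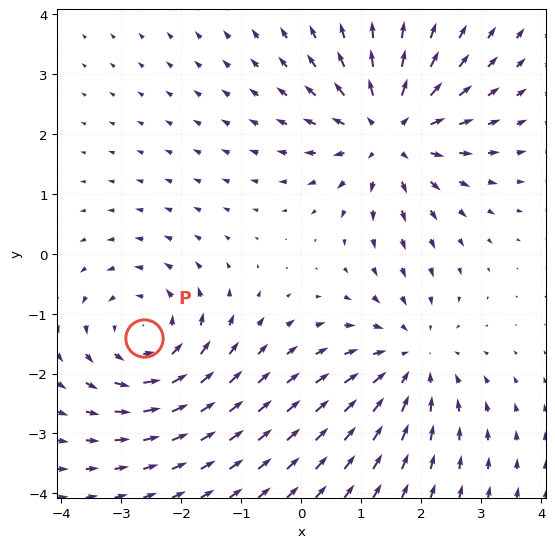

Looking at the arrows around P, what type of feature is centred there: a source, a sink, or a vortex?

At P (-2.6, -1.4) the arrows circulate counterclockwise. Divergence ≈0, curl about +4 — near-zero divergence with nonzero curl is a vortex.

vortex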